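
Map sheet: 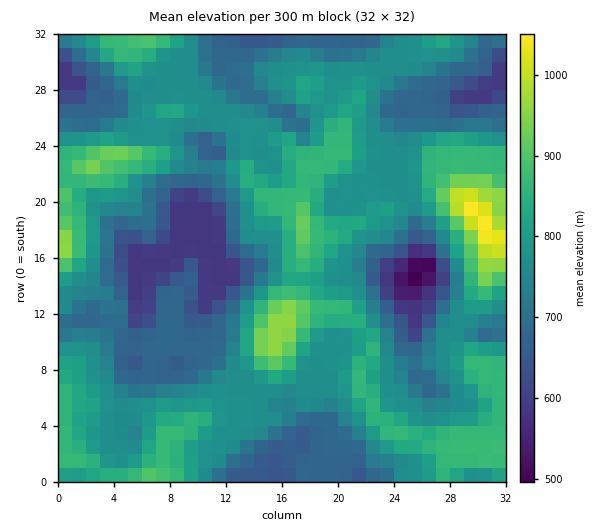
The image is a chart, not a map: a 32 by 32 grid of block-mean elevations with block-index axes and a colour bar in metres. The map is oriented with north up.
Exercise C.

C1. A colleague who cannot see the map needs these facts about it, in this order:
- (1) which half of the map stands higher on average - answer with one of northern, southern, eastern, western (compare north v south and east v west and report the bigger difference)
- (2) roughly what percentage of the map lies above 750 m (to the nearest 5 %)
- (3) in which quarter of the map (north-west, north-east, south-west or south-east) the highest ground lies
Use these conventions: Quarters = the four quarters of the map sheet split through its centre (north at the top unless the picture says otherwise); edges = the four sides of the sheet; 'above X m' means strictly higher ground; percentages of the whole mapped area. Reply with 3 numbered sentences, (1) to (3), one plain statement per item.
(1) The eastern half stands higher on average than the western half.
(2) About 65 % of the map lies above 750 m.
(3) The highest point lies in the north-east quarter of the map.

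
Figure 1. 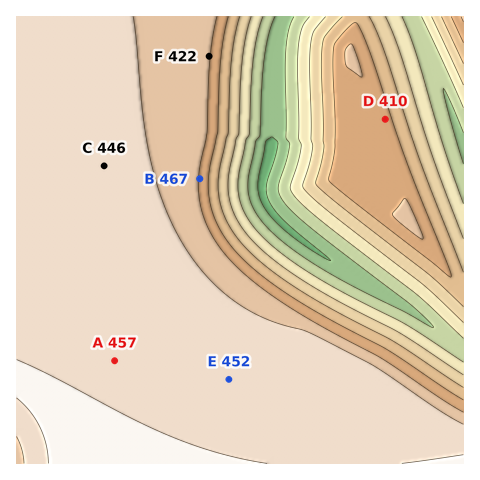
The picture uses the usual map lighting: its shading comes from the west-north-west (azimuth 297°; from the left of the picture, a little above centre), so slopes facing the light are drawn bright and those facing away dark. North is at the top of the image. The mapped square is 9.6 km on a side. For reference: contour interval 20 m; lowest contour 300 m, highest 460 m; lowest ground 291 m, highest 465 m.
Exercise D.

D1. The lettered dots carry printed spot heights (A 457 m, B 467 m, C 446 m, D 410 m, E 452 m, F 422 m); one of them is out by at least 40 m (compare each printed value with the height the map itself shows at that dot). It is B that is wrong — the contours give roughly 417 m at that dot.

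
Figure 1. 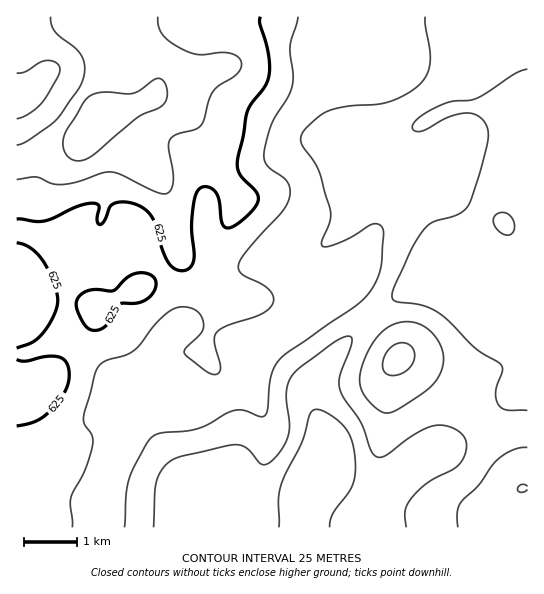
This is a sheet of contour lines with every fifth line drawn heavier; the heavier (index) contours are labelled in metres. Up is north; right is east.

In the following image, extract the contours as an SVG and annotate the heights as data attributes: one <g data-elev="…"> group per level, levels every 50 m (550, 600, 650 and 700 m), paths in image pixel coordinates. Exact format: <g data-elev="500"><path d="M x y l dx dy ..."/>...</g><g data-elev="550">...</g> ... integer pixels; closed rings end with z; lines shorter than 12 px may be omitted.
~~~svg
<g data-elev="550"><path d="M154 527l2-42 3-11 7-9 7-5 8-4 54-11 7 1 5 3 14 15 4 1 5-3 12-13 7-15 0-11-3-29 2-9 3-8 9-10 31-23 11-6 7-2 3 2 0 5-12 31-1 13 5 11 17 25 9 25 4 7 5 2 6-1 30-22 11-6 9-3 10 1 9 3 8 5 4 7 0 12-7 12-7 5-25 13-17 18-5 10 1 16"/><path d="M527 410l-21 0-5-3-3-3-2-6 0-8 7-20-3-7-25-15-26-27-12-9-16-7-26-4-2-2-1-4 3-9 16-36 14-21 9-7 25-8 9-8 11-32 9-35 0-9-3-8-6-5-8-4-9 0-11 3-30 15-8-1-1-3 2-4 8-8 14-8 15-6 18-1 8-2 37-24 13-5"/><path d="M503 234l4 1 4-1 3-4 1-4-4-9-4-3-5-2-7 3-2 6 3 8z"/></g><g data-elev="600"><path d="M72 527l-1-29 15-29 7-26-1-8-8-12 0-8 11-41 4-9 7-4 19-6 8-4 6-6 15-19 11-11 9-6 11-2 8 2 6 4 4 6 1 7-4 8-15 15 0 5 21 17 5 3 6 0 2-2 2-5-7-25 2-9 11-7 34-12 8-5 4-6 0-6-4-7-7-6-20-10-3-4-1-4 3-7 6-9 35-39 7-13 1-8-2-7-5-5-15-12-3-5-1-7 8-31 15-25 5-11 1-12-3-29 8-29"/><path d="M527 486l-5-2-4 5 0 2 3 1 6-3"/><path d="M390 375l12-2 10-8 2-6 0-6-1-5-4-4-6-1-6 1-6 3-5 6-3 8 0 6 2 6z"/></g><g data-elev="650"><path d="M17 180l20-3 16 7 10 0 16-3 23-8 9-1 11 3 36 18 7 1 5-3 2-5 1-8-4-29 1-9 7-6 17-4 6-4 4-5 5-20 4-9 5-6 19-12 4-5 1-6-4-6-8-4-9-1-23 3-19-7-10-7-7-7-4-8 0-9"/></g><g data-elev="700"><path d="M17 119l12-5 13-11 16-26 2-8-5-7-9-1-7 2-14 9-8 1"/></g>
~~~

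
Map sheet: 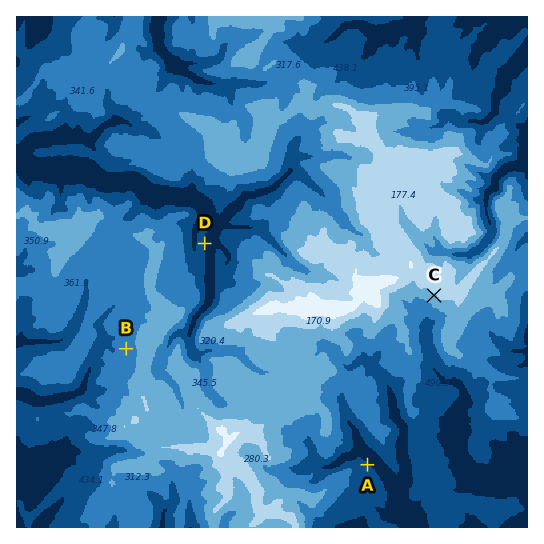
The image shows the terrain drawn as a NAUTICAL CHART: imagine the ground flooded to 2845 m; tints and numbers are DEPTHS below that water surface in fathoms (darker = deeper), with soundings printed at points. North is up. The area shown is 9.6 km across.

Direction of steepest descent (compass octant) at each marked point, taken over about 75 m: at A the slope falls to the NE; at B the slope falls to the W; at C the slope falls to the SW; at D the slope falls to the E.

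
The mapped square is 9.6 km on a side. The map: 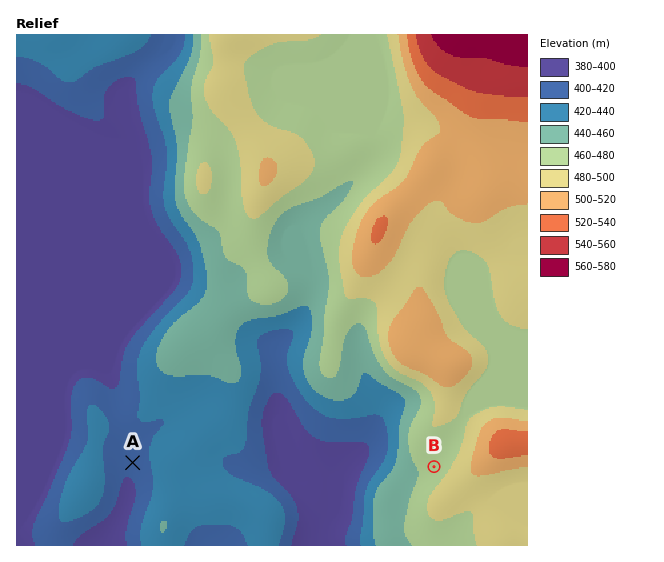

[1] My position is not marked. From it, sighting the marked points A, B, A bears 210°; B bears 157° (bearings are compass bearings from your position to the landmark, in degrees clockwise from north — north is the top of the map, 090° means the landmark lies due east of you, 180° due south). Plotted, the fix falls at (305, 164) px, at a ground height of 485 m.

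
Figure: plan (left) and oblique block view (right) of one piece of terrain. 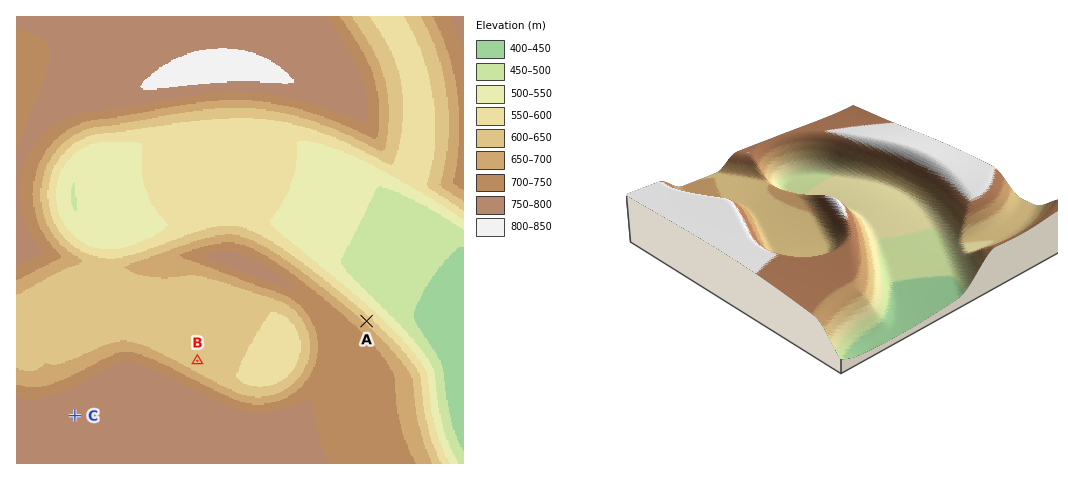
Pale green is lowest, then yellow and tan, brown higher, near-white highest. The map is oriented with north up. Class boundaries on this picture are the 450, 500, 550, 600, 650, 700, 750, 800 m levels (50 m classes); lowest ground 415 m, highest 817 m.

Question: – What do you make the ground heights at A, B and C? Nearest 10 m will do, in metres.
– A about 630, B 620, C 770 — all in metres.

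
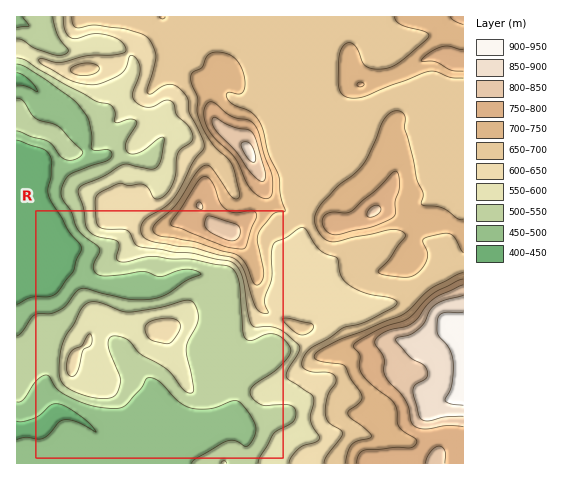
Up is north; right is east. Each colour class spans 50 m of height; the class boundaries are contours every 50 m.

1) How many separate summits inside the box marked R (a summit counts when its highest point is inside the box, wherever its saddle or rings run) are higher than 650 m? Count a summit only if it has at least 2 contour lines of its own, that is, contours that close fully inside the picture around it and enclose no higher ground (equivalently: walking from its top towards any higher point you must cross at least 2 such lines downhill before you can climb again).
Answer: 1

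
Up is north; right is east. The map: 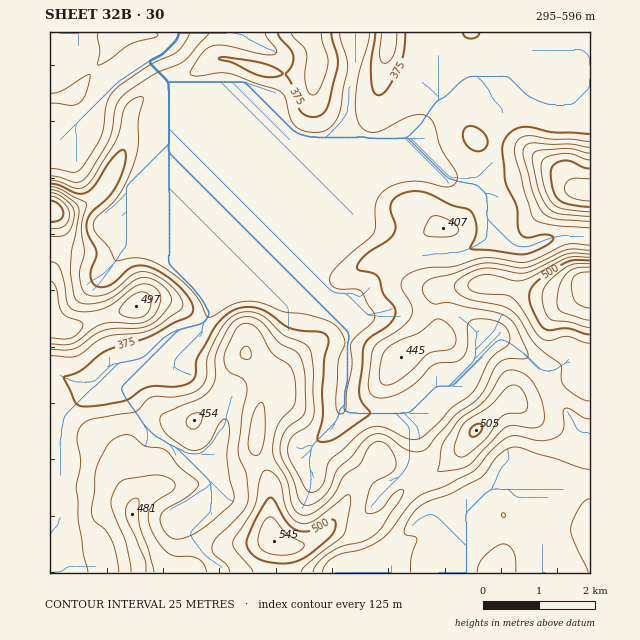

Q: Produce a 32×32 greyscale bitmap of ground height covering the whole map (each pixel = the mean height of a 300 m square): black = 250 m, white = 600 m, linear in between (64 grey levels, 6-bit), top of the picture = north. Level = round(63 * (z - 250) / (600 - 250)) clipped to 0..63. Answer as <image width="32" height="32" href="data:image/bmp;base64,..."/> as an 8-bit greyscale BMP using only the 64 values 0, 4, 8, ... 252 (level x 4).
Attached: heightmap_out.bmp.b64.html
<image width="32" height="32" href="data:image/bmp;base64,Qk02CAAAAAAAADYEAAAoAAAAIAAAACAAAAABAAgAAAAAAAAEAAATCwAAEwsAAAABAAAAAAAAAAAAAAEBAQACAgIAAwMDAAQEBAAFBQUABgYGAAcHBwAICAgACQkJAAoKCgALCwsADAwMAA0NDQAODg4ADw8PABAQEAAREREAEhISABMTEwAUFBQAFRUVABYWFgAXFxcAGBgYABkZGQAaGhoAGxsbABwcHAAdHR0AHh4eAB8fHwAgICAAISEhACIiIgAjIyMAJCQkACUlJQAmJiYAJycnACgoKAApKSkAKioqACsrKwAsLCwALS0tAC4uLgAvLy8AMDAwADExMQAyMjIAMzMzADQ0NAA1NTUANjY2ADc3NwA4ODgAOTk5ADo6OgA7OzsAPDw8AD09PQA+Pj4APz8/AEBAQABBQUEAQkJCAENDQwBEREQARUVFAEZGRgBHR0cASEhIAElJSQBKSkoAS0tLAExMTABNTU0ATk5OAE9PTwBQUFAAUVFRAFJSUgBTU1MAVFRUAFVVVQBWVlYAV1dXAFhYWABZWVkAWlpaAFtbWwBcXFwAXV1dAF5eXgBfX18AYGBgAGFhYQBiYmIAY2NjAGRkZABlZWUAZmZmAGdnZwBoaGgAaWlpAGpqagBra2sAbGxsAG1tbQBubm4Ab29vAHBwcABxcXEAcnJyAHNzcwB0dHQAdXV1AHZ2dgB3d3cAeHh4AHl5eQB6enoAe3t7AHx8fAB9fX0Afn5+AH9/fwCAgIAAgYGBAIKCggCDg4MAhISEAIWFhQCGhoYAh4eHAIiIiACJiYkAioqKAIuLiwCMjIwAjY2NAI6OjgCPj48AkJCQAJGRkQCSkpIAk5OTAJSUlACVlZUAlpaWAJeXlwCYmJgAmZmZAJqamgCbm5sAnJycAJ2dnQCenp4An5+fAKCgoAChoaEAoqKiAKOjowCkpKQApaWlAKampgCnp6cAqKioAKmpqQCqqqoAq6urAKysrACtra0Arq6uAK+vrwCwsLAAsbGxALKysgCzs7MAtLS0ALW1tQC2trYAt7e3ALi4uAC5ubkAurq6ALu7uwC8vLwAvb29AL6+vgC/v78AwMDAAMHBwQDCwsIAw8PDAMTExADFxcUAxsbGAMfHxwDIyMgAycnJAMrKygDLy8sAzMzMAM3NzQDOzs4Az8/PANDQ0ADR0dEA0tLSANPT0wDU1NQA1dXVANbW1gDX19cA2NjYANnZ2QDa2toA29vbANzc3ADd3d0A3t7eAN/f3wDg4OAA4eHhAOLi4gDj4+MA5OTkAOXl5QDm5uYA5+fnAOjo6ADp6ekA6urqAOvr6wDs7OwA7e3tAO7u7gDv7+8A8PDwAPHx8QDy8vIA8/PzAPT09AD19fUA9vb2APf39wD4+PgA+fn5APr6+gD7+/sA/Pz8AP39/QD+/v4A////AGBkcHiIoJyUlJCQoKy0sJx8cHBwcGhgYGRseGxkZGRsYGR0fJCglIiIkJysxNDIvKCMgHRwbGRgYGRsbGRkaGxgaHiAmKCEfHyElKjEzLi0uKSYjHhoZGBgYGhoZGRocGRofIygnIR8fHyElLi4mJCopJSQiGxkYGBkaGhkZGRwZGx8jJyglIR8fHyMqKyIdIiglIyQhHRsZGBkZGRkZGhgaHyIkJSUjIB8fIykoHxkdJSYkJCQjIR4bGRkZGRkZGBoeISIiISAfHyAlKCMaFxsgJCckIiMlJiAaGRkaGxwYGh4gISAfHyAfICYpIRkXGBshJSEeICYqJx8cHR4eHxgaHR4eHh8hJCEgJikjHRkVFhocGhgbISosJiMjIh8fGBgZGhscHyEjIiAlKSYiHBQTFhcXFxcbIigqKScjICAYFhQUFRgaGh0hISMoJyQcFBIXHBsYGBkaICcqJyIiJRcWExITExQUFx0jJScnJBwVEhcfIB0ZGBgbIyYkIiQnGRkWFBMTEhMWHSUoJyUiGxUSFh8iIR0bGhkeISEjJCUkIhwYFxUTEhMaIygmIR0aFhIVHCAhISAcGBkdIicmKCwqJCEgHxkUExUeJSIaFhUUERIVGh4gIBwZGh8oLS4wKSUjJSkqIhsWEhUaGBMSERERERMXGx8fHh8hJSwyNjkoHxscJCkkHBMRERERERERERESFRkdICElKCgpLjM4PCYeFhQZHxsTERERERERERESFBUXGhweICQoKCYoLzY8Ix4YExMTEhERERERERERERETFhkZGRkYGh0dGhsiKi0iHxcSERERERERERERERERERESFhgaGRkYFhUVFhcbGykhFBERERERERERERERERERERETFxkbHBkWFRYZGhwcLiIYEhERERERERERERERERERERMXGRoYFxUVFhwjKCogFxgXEhEREREREREREREREREREhUXFhQUFRUYHykxMw0LEBkUERERERERERERERERERERERERERMVFhkhKzAwCAgLFBYRERERERERERERERERERERERESFRYWGiMpKykICAkOFRERERERERERERERERERERERERQWFxYaHh4eHAgICAwTEREREREREREREhQTERITEhESFBYWFRUWFRQUCQkIChISEREREREREREVGBYSFBUUExMUFRQUFBQUFBQJCQkJDRAREREREREREhcbGBIUFxUUFBQUFBQUFBQUFAkJCQgJCw4QEhISFBYWGBwaExMYFxQUFBQUFBQUFRUUCQkJCQkICQsQFRYVFBQXHBoTEhoZFBQUFBQUFBQUFBQJCQkJCQkJCAsPEBARFRocGBAQGRsUFBUWFhUUFBQUFA="/>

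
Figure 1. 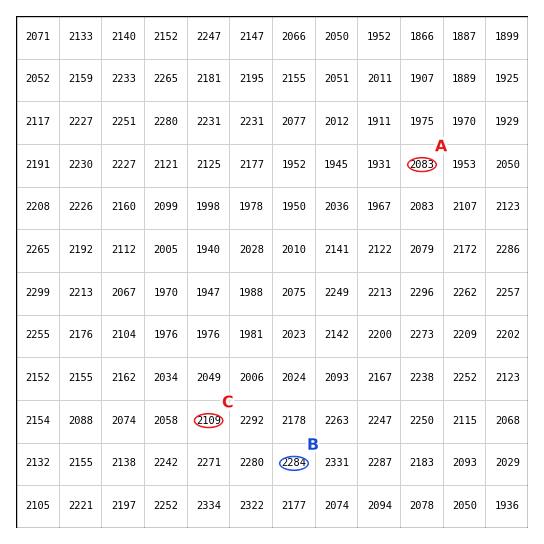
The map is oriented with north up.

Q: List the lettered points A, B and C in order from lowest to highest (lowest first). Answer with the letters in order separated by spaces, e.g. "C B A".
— A C B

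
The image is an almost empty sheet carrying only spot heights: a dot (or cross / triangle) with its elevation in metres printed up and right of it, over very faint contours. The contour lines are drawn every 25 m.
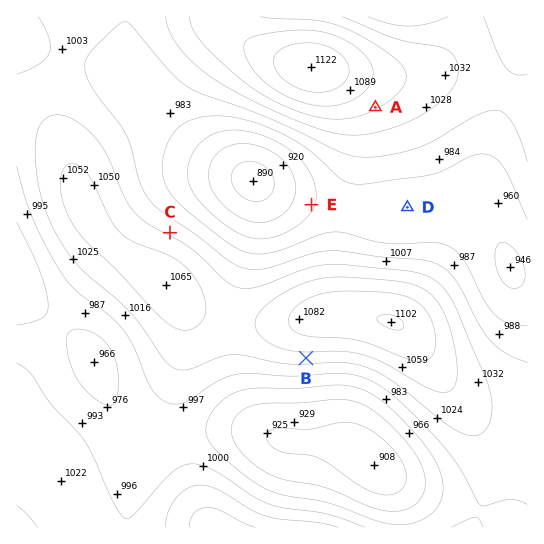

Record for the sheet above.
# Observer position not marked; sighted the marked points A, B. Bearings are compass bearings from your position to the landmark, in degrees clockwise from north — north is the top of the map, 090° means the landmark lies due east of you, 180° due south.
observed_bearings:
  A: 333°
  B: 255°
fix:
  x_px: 479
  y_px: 312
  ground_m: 990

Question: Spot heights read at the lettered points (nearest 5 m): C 1020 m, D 955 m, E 945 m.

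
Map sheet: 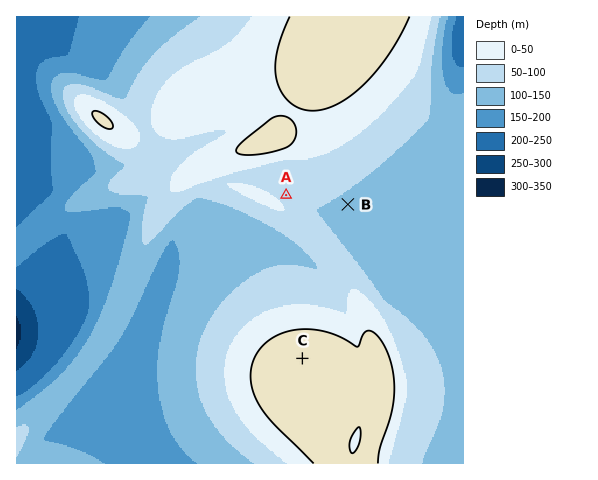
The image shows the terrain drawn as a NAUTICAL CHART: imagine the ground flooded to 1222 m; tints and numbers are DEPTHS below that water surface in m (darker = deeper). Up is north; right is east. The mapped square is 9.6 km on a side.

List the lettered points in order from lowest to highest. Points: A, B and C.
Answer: B A C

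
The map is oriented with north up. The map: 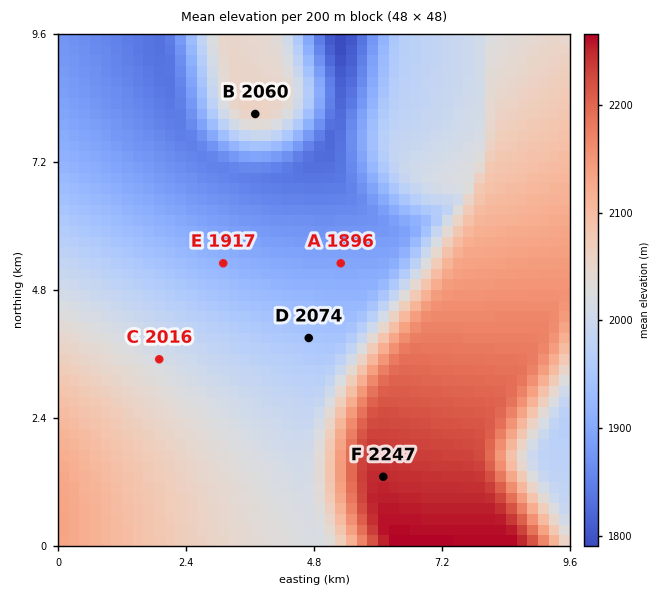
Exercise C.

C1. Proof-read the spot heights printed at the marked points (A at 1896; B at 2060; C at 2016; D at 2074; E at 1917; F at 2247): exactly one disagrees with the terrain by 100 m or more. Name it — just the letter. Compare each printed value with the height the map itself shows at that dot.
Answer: D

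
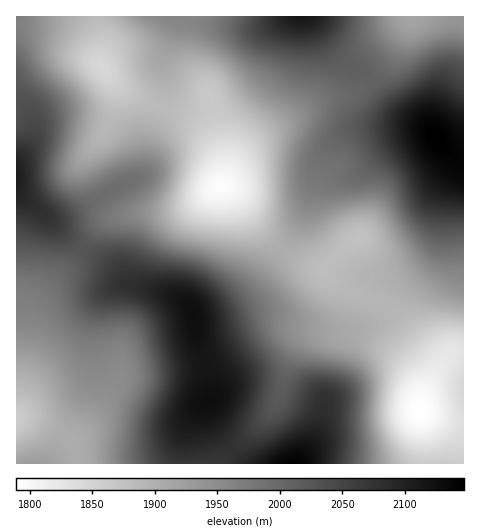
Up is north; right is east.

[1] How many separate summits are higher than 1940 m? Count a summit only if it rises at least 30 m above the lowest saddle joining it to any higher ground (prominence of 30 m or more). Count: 2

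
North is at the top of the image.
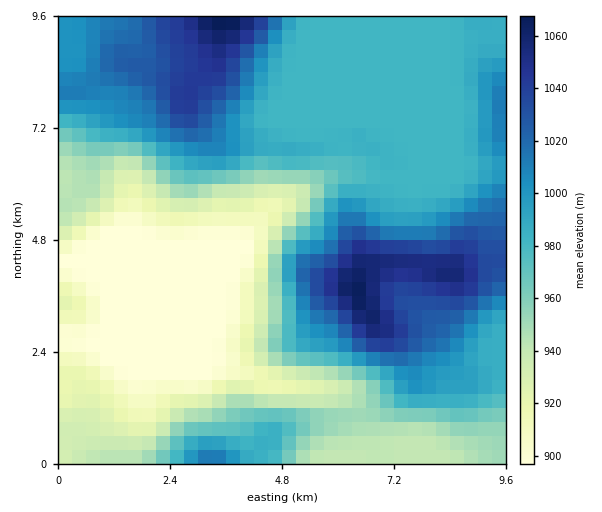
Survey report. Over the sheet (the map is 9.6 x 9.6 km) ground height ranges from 895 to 1070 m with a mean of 970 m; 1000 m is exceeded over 25.3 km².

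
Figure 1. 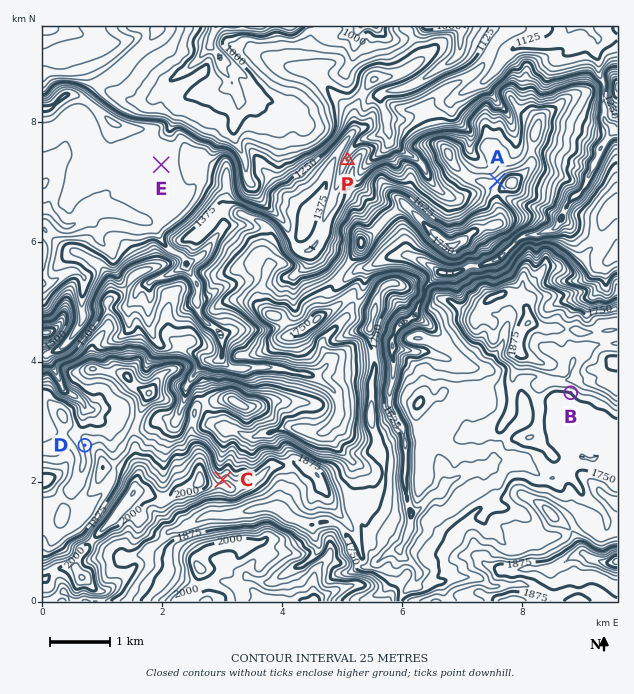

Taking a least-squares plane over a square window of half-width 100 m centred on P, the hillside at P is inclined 12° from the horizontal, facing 316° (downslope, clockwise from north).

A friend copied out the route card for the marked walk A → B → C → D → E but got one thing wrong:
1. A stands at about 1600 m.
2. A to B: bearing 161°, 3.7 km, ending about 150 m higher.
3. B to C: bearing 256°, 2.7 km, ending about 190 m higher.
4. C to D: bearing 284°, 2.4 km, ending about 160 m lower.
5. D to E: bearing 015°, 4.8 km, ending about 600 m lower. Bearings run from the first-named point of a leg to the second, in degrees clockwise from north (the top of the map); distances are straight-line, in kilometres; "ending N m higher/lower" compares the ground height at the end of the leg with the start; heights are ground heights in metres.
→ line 3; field distance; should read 6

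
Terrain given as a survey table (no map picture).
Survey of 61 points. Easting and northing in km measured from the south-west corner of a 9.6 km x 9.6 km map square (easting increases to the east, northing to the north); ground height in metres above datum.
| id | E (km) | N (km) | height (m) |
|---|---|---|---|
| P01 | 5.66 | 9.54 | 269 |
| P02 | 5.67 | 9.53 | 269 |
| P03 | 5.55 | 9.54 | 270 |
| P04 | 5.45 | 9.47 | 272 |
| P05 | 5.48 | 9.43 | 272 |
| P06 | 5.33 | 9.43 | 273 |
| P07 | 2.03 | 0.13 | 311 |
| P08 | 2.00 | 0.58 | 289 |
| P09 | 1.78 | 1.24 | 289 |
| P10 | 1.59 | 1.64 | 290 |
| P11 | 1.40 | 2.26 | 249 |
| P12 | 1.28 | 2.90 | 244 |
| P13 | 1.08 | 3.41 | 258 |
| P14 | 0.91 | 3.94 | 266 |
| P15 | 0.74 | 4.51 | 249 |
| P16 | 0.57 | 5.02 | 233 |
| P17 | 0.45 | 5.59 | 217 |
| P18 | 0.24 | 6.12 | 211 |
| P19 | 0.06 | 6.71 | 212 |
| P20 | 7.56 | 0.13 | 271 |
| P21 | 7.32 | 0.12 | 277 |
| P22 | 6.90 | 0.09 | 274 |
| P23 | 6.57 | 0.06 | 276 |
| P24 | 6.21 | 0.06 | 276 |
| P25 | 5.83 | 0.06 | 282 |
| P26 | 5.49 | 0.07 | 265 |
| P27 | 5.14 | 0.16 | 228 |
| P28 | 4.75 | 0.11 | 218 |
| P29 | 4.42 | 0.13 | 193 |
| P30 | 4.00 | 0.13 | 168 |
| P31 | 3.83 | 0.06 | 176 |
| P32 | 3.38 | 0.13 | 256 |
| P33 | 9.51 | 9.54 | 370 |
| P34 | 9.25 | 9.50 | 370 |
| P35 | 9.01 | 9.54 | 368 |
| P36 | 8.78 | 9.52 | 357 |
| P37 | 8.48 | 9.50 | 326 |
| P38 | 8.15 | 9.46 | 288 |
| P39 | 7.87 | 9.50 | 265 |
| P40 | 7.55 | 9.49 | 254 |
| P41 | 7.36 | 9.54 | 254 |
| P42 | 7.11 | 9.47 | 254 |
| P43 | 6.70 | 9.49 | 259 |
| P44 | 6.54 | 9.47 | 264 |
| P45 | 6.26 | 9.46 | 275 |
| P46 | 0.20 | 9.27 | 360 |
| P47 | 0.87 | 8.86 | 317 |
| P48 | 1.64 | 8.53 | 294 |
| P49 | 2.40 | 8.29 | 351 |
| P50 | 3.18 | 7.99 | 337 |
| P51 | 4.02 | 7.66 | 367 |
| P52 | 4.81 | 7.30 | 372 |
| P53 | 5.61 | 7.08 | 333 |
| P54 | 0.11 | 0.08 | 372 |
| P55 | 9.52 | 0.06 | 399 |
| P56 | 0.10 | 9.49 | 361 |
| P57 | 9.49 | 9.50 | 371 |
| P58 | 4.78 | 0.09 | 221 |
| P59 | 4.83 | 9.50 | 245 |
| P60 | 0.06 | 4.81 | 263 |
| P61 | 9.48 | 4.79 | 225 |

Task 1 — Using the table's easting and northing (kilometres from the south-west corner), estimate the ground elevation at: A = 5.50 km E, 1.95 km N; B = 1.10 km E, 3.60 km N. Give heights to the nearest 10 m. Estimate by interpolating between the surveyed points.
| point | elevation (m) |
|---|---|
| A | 270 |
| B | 260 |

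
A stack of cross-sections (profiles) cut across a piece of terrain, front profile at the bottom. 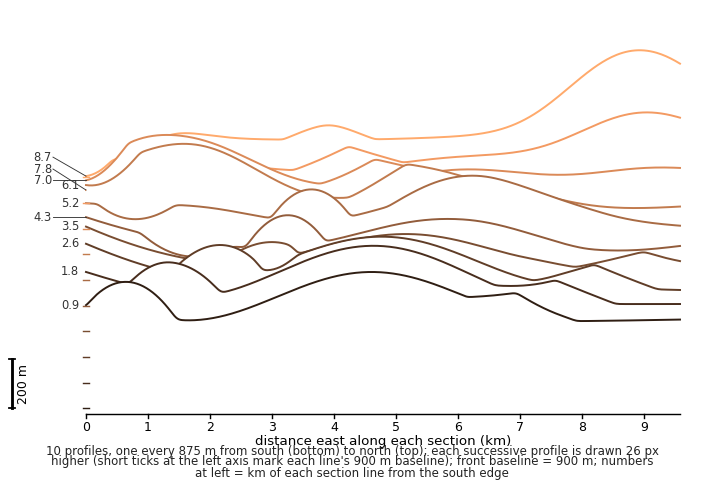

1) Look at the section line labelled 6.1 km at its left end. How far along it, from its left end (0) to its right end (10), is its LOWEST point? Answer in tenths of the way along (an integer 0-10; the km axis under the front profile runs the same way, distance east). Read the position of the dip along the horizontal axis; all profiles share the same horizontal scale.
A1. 9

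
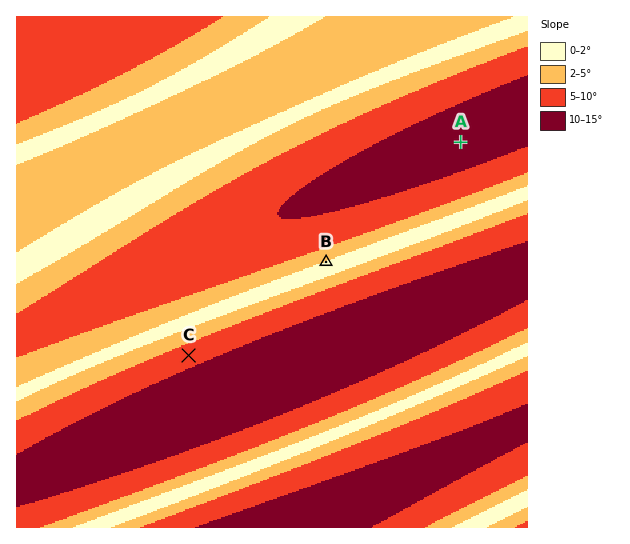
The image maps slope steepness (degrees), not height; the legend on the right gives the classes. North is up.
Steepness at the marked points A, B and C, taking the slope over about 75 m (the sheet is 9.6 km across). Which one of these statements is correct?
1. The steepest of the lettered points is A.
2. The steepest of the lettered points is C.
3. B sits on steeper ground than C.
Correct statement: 1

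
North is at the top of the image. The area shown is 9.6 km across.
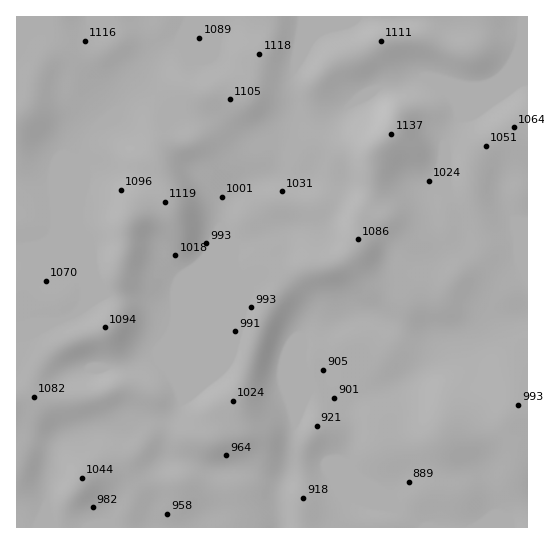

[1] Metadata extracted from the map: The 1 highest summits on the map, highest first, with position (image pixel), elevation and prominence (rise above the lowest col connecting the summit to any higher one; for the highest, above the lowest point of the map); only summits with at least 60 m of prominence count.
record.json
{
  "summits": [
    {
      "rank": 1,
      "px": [391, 134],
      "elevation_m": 1137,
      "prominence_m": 75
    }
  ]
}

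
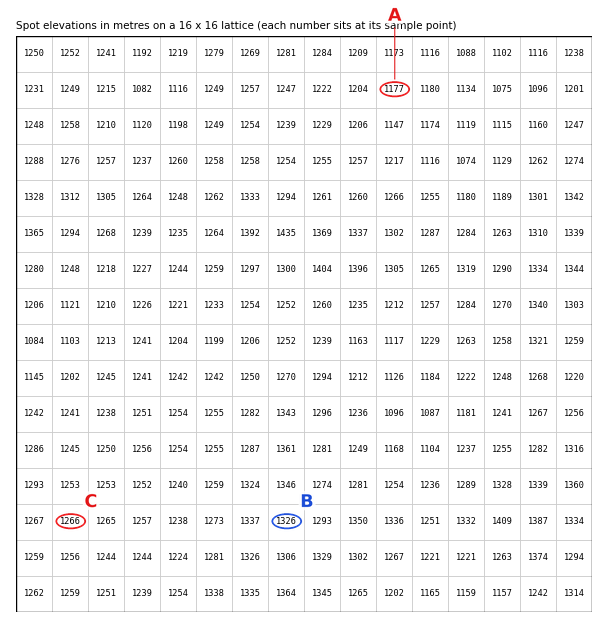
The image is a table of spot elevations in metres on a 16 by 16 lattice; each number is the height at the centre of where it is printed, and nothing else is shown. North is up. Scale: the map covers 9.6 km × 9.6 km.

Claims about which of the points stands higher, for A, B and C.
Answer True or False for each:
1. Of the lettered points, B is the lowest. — False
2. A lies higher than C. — False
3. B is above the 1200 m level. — True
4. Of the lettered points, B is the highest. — True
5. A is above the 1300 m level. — False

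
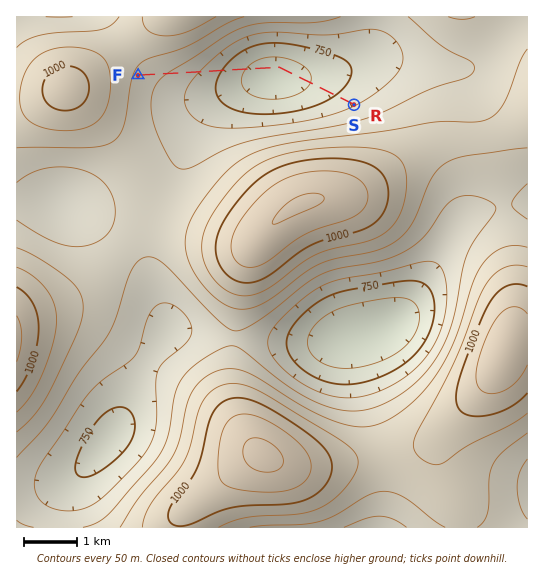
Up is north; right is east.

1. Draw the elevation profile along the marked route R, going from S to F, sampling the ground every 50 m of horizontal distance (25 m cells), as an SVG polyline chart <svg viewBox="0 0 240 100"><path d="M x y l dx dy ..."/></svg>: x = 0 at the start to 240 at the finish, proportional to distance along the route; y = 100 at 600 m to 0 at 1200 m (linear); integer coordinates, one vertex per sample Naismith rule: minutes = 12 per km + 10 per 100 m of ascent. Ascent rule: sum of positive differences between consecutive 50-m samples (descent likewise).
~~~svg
<svg viewBox="0 0 240 100"><path d="M0 67l3 1 3 1 3 1 2 1 3 1 3 1 3 1 3 1 3 1 2 1 3 1 3 1 3 1 3 0 3 1 3 1 2 0 3 1 3 1 3 0 3 1 3 0 2 1 3 0 3 0 3 1 3 0 3 0 2 0 3 0 3 0 3 0 3 0 3 0 3 0 2 0 3 0 3 0 3-1 3 0 3-1 2 0 3-1 3-1 3 0 3-1 3-1 3-1 2-1 3-1 3-1 3-1 3-1 3-1 2-1 3-1 3-1 3-1 3-1 3-1 2-1 3-1 3-1 3-1 3 0 3-1 3-1 2 0 3-1 3-1 3 0 3-1 3 0 2-1 3 0 3-1 3-1 3 0 3-1 3 0 2-1 3-1 3 0 3-1 1 0"/></svg>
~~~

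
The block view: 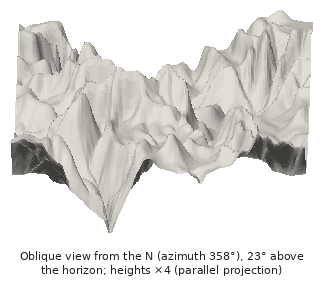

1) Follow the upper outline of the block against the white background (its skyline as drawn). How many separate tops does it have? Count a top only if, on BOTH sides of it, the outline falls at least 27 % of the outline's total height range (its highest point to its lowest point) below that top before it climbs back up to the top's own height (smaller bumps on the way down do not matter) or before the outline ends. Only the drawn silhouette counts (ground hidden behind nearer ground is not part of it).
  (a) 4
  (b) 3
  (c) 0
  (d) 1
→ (d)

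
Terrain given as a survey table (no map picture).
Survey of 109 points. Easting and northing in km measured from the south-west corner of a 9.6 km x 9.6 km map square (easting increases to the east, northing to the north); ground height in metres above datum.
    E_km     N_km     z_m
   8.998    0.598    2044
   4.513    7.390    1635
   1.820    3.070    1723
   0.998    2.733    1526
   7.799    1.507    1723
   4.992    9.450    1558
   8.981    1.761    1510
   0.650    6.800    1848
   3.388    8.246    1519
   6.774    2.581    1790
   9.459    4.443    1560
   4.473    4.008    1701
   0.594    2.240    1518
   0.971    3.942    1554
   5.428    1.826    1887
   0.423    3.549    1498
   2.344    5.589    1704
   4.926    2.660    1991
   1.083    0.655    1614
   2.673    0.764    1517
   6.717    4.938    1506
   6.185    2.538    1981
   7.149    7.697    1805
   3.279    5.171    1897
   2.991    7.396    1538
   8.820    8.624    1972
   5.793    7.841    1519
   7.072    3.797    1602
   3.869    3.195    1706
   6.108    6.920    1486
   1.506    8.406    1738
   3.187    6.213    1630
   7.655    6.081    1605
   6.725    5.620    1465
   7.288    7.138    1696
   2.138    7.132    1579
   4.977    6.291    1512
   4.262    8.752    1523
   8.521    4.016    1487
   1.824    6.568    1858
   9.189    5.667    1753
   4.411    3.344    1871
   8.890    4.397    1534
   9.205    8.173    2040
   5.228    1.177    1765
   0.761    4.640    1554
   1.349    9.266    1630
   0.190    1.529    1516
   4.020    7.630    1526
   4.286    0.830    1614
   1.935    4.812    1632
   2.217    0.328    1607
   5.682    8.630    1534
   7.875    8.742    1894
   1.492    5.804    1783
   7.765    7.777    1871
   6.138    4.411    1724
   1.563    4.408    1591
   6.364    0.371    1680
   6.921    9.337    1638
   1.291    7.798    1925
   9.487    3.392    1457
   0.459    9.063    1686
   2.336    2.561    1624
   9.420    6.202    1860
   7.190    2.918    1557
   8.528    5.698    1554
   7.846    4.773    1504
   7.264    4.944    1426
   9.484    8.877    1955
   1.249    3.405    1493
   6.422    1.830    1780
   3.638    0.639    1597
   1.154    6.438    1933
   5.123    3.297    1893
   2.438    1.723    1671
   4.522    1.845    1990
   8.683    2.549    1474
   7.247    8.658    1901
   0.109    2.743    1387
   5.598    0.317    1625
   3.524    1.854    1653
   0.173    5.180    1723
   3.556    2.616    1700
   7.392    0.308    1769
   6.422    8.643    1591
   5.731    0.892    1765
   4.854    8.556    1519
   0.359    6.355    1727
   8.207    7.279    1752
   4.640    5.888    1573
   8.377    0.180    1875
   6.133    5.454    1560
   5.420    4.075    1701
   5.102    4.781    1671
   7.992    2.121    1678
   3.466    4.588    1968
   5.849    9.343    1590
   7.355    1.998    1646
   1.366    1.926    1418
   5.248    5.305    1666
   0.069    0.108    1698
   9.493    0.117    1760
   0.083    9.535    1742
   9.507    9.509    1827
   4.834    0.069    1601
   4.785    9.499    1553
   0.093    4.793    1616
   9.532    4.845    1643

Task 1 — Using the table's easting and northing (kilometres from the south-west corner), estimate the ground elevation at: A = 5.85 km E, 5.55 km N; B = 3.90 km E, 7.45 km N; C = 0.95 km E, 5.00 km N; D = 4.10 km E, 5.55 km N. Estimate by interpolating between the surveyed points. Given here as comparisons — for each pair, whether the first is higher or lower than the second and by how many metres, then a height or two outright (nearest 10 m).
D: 270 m higher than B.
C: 230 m lower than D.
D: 230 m higher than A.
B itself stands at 1530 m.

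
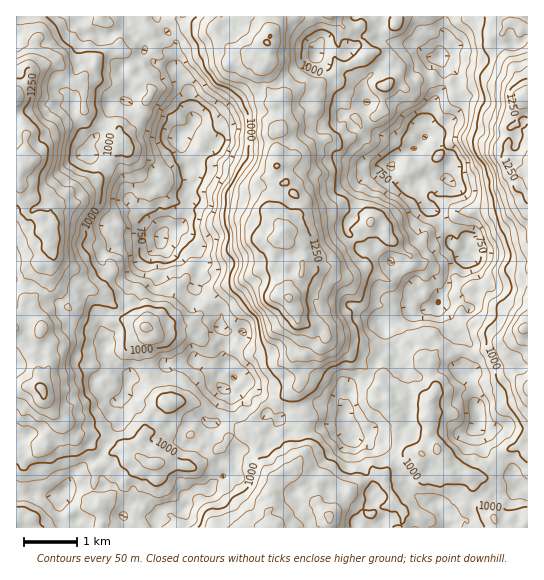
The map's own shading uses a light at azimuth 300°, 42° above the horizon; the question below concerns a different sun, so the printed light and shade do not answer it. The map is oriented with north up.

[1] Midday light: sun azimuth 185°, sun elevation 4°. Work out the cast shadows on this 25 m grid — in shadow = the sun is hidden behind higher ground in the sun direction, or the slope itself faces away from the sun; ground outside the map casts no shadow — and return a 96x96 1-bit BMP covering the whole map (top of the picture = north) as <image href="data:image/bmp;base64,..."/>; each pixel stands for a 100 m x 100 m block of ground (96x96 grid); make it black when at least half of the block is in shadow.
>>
<image width="96" height="96" href="data:image/bmp;base64,Qk2+BAAAAAAAAD4AAAAoAAAAYAAAAGAAAAABAAEAAAAAAIAEAAATCwAAEwsAAAIAAAAAAAAA////AAAAAAAP8AD///f8AocACA6P8bn////8AAMBABf/gDiP///8AAAfAP//4AAP///8eDA/Af//8AAH///8fDj/A///94AD///8/D3+A////+AB///7/HP4Af///+AAf//7/wPAAP/8KcAAP//B/4PAAH94AYAAH/8A/8GAAP8QAAAAH//B/90AD/8AAAAAD//w//4AH/4AA4Dz///5//4AP/AAAQH///////4A/+DAAEP/9/////78/+CAAH//5/////7///0+AD////////77//w8AH////////77//4AD/////////77//4AB/////////xx//wAc/////////hh//gAf//w4////+Dp/4AAb//gD////8GB/4AAf//IH////8AB/4ABf////////54Mf4ADP//////B/74e/wAPf9/////AP+b//wD/Px////+QH////gP//z////4AH5///wP//n////wADB///gf+/eb///gAAD/P/Af/f4A//+CAAD+H8AN/P4Af+YCAAA+/wAA/H8AH4BgAAA8//AAeA8ADwLAAAA8//AAH8AAABngACH7f+GAD+AAbD3AAHv//+HAD4AA6PnAAP///8/7/4AP5/gAB////8///wA//+AAD///////fwA//8AAB//X///+fgB//8AAP/wH///+fgD//8AAHPgD/////AD//+AA/PAD////+AP//8AP+HAB/4//8A///+AP8AAB////AD////gP8AAI///8AB////+H4B4cD//8AB/////D4B48B/+cAH///+vh4//8D//sQP///8GB9//4f//kAf///+AA///B///gAf////AAD/+B//+AAP///+wAD/+B//8AAv///4wED/4P//wABn///4A+D/4P//gAOj///4A///4P/4AAGx///4B7//4f/wAAHgf//+Dz/////gAAfgP///vj/////sAAPwH///n///////gAH8H///H///////gAP/D//7B///////gAP/j//75///////gBP/hn///f//////ABH/wD///v//////AAD/4B///9/////+AAD/4B///4/////+AIB/4B/7/7/////8ALZ/4B/7//////+YA/9/4B/z///////AB/+/4P/z///////AA/+/x//7/7/////Af/+/3//5/x//z//X////3+/8/gf/x/+P+f//38/8/j//x/+P/n//34/4fP//gP8Pnl/+P4fwPf//+D8H/h/9/4fwAP///YAD/A/9/4PAAD///4AB/A/8/4CAAcf/+AAB+Df8D+AAAH//sAABw/f4B7wAAH/gAAgIB/f4Bz8AAD/wDxgMJ/v8P/8AAB/5D594f//vLn8AAA/8B9/5///fBj8AAA/+B5/7///fgP4AQA//g//6f///wPgAw7//4f/4f////mAABwf////+D////+AAfgf8///ED////4YA/5/4P/gAD////4YA/4P4HgAAB////xwA//HwHgAAP///5zgH//gB/gAAI////xh///gA/MAAB8="/>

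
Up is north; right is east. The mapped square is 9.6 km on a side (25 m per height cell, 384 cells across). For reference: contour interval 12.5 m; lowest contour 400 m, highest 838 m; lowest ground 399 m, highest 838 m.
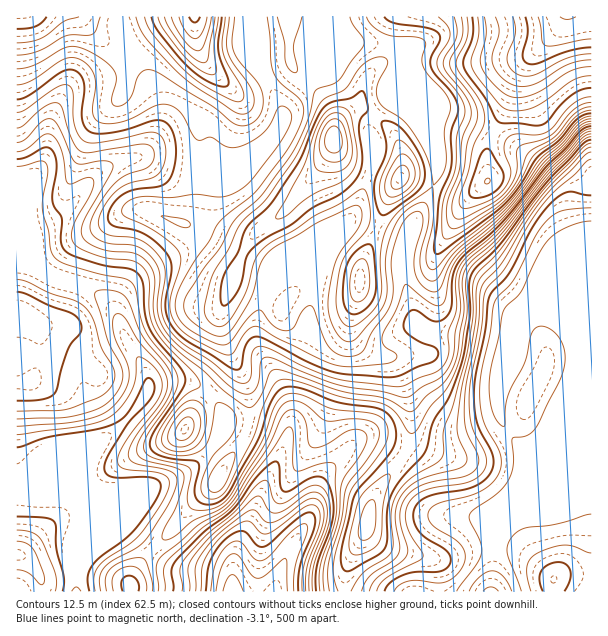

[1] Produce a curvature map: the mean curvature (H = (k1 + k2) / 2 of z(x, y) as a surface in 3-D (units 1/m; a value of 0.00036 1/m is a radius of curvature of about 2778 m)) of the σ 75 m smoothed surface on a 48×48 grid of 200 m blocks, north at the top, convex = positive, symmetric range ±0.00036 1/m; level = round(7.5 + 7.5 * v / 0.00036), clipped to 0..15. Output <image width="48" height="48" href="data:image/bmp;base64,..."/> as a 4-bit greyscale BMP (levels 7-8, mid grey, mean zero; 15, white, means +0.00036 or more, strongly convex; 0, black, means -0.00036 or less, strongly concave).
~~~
<image width="48" height="48" href="data:image/bmp;base64,Qk32BAAAAAAAAHYAAAAoAAAAMAAAADAAAAABAAQAAAAAAIAEAAATCwAAEwsAABAAAAAAAAAAAAAAABEREQAiIiIAMzMzAERERABVVVUAZmZmAHd3dwCIiIgAmZmZAKqqqgC7u7sAzMzMAN3d3QDu7u4A////AFnKVIvf6oq5UliENZzbhTIkV3ZUVoq6h2rJRJ3ut1Z3UkmVJJ3clmZWiqhlZ5q6h6umREm7qGVVUkmmIoztqaqZu7mHeImah7qGV0Noq7l2Qji3IErey7uZmpmHeIeIh6mHV3Uli92nUhe5MAW+7clmZ3d3eId3d3iJd3djac25dBSrYAB878Y0Vmdnd3d3d3eJh3d1N6urySGMswBa37UjRVZnd3d3d3Znd3d3RHms/mBM6ABa38YiNFVVZ3d3d3d3d3ZVQUad/4AZ61N6vepUVmd2Vnd3d3d3d3mFMQJJ/7MFu4Vnet2oiauoZnd3d4Z3d2q6lkMkr+cii5dVV6y5mrzadnd3d3Vnd1abzdyDW/xRWahkRYqpmZu5dnd3d3YzNENYvv/2Jc+TJ6mFNFiph4mWVnd3d3ZmVUMjau/6NI7EFYmFQzaqdohkV4d3d4iaqpdBJa/7NGy1E3h2VDaqd5hTWKdnd6qrurtzEVzpQ2qlI1ZmZlepeKdEaKhnd6qZiKymICiWRpumRFZ4iImoeZY0WKp2d4mYd5zIMCZkWM2VVmiZmZqXi6UjZpqWd3iId5zHIUZlatpUWJq6maqZvcYjZnmnd3iId5qEI2d2i7YkeruqqZqpv/giZ2moZ3eIeJlCNomZq4M3qqiKl2iInOpDV3mXd3iIiaciaJu6zHNquXaKlkVmeblTR3mHd4iZq6Yjab3KzYR7t1aLp1VVestjR3h3d5mZqnVEac65rJVqp1aLy4ZFjPxSNnd3d6mHd2VVV72nnLZHqWV77aZFndkyRmd3d5dVVVZkNYunjNg2eXRr/ZU3zZQkZld3d2VVVWZkNGiYi9k2d3Rb/XMp/WEmdlZ3d3Zod3d1Rnd3esozd3VK/XIo/nI2dlV3d3ZpmYmGV4h2V7tyNnc3zZMW77ZVVURnd3ZoqrqXaJmGVq3IY0ZTjLUCn/uYYyRWd3V3ecy5mqqYZp3dyVNCSccAXP26hBJWVXWIVZ3by6mYdnm824djJ8kQKv7MthA2dnWaY1rMyod3dVV6y5mWJd1xGO/f+0AEiHR7lDaal3d3ZlRYu6mZQ8/3FK7//6IBaVRJpjRnZXiHd3RGq6iKUo/8IFre//gQJWQ2qFRVRGmYd3dEeqmrcT37IDnLrOtiAKY0mnVURGmYd3dkR6zuchrnIVrLdpu5EMhEm5hmVGiYd3ZlNJ/+MzzDU3q7dHz/ULdFm7qYdWiYZ4hmMm/8Eo2DdIiaho3/cKdFiruqh2iGVpqFQjv6R6hHdFVpmIrOkqhUaKqqmHdlSMyFREi5iVR3dBRomYeKuKlkRomZiHZVjNtlZ3ZnqUd3YTaJmYd4mZmFRXiIh2VZ3rdGmoZFu1d3JImqmZl2ZoiGRXiIdlWN+2NHuXdlnJZ1e8y6mrqGVIiGVoiHZUbPtRVYqHd2aZd1i8y6mruoZoiHZ5mHVVnugSdXp3d3VmZkNFiZh5q6qZmXeZdlVorvkidXp3d3VndlQiWIdniaqZqYiYVVaavvxCdYqHd2eaqql0WZdniJiA=="/>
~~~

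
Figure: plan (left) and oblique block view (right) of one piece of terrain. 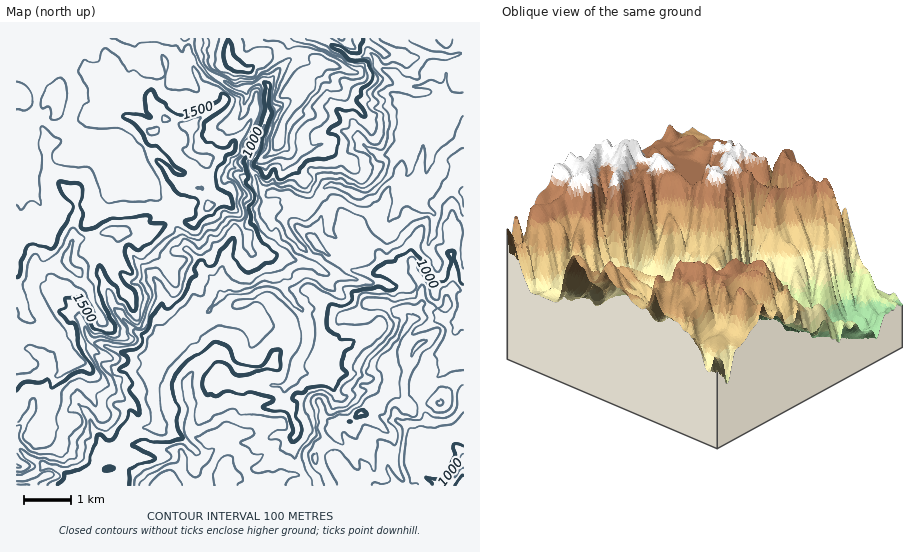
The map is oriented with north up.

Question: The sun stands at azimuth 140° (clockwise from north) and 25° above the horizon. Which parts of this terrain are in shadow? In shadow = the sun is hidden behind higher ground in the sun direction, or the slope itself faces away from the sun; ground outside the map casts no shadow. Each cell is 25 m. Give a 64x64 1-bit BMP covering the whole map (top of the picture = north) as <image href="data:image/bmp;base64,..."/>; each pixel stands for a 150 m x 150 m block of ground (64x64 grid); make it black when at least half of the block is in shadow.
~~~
<image width="64" height="64" href="data:image/bmp;base64,Qk0+AgAAAAAAAD4AAAAoAAAAQAAAAEAAAAABAAEAAAAAAAACAAATCwAAEwsAAAIAAAAAAAAA////AAAAAADAAPAAAAAAAvAA+AAAAAADGBD8CAAAAAFACf4YAAAAAAAA/BgA4AAAAAAHAAHgAAAAAM8AAeAAAMAATjAB8AAAwAAIOAH4AABgAAEwAf4AACAAAQAcb4AAAAAAAABPwAAAAAAAAO/gMAAAAAAD//A4AAAAAAH/gBgAAAIAAf/gAAAAAwABn8ADAAADgAAGcAAAAAPgAAD4AAAIATAAAfwAAAAAMAAB/IAAAAAAAAD+YAAAAAAAAH4wAAAAAAAAHwAAAAAAAAYIAAAAAAAAB4IAAAAABgAH/8gAAAAD4Af/yAAAAAA5j//cwAAAAAHP+BzAAAAAAIcADMAAAAAAADgM7AAAAAAAMQDuAAAAAAAHAI8AAAAAAAcYDwAAAAAAD5gPOAAAAAAHiAc/AAAB4AHMAB+AgAPgAPwAAAAAAHAAXAAAACAAMOAAAAAAAAgYMAAAAAAAAAgYAAAAAAIAAAwAAAAAAAAABAAAAAAAAAACAAAAAABgAAIAAAAAAHAAAAYAAAACeAAAAgAAAAI4AAAAAAAAAzgAAAAAABABvAAAAAAAAcCcAAAAAAAB4N4AAAEAAAB43gAAAAAAABjYAAAAAAAgB/wAAAAAAAAO/gAAAAAAABgfAAAAAAAAAAeAAAAAAAAQAwPAAAAAADAAP8AAAAAANAF+AAAAAH+0EfAAAA=="/>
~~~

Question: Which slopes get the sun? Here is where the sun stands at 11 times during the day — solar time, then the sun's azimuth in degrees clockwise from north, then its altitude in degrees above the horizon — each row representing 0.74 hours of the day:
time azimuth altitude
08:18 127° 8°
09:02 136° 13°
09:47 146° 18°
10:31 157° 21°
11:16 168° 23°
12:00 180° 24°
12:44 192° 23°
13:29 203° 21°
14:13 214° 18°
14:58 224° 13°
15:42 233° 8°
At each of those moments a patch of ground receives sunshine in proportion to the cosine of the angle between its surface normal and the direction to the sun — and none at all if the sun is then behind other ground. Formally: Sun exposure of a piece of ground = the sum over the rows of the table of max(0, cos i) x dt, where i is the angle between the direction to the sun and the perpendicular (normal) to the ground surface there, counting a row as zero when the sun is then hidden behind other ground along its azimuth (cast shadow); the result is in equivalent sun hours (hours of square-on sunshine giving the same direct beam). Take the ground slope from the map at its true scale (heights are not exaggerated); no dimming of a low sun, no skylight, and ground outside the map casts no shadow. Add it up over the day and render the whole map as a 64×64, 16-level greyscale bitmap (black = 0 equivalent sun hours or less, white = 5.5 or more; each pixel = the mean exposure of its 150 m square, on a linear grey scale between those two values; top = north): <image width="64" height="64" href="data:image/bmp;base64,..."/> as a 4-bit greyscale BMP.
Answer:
<image width="64" height="64" href="data:image/bmp;base64,Qk12CAAAAAAAAHYAAAAoAAAAQAAAAEAAAAABAAQAAAAAAAAIAAATCwAAEwsAABAAAAAAAAAAAAAAABEREQAiIiIAMzMzAERERABVVVUAZmZmAHd3dwCIiIgAmZmZAKqqqgC7u7sAzMzMAN3d3QDu7u4A////AABN7sh1iYd2ZCNYhURWiYmGQ1eIiHlkV4qsyasyJLs0gwKIaqhYuphRERNEQ1Z4l0ISNXdXuzRouqtnpFJrvULsYAKf/pJIdBEAABNTQ0MzNVNDMTrZRXm3l2hkWaiYUQAWnv78lSARIQAABFMTQkZ3hzMiaZZni3mXd2Zmd4eWE8//zIeHZVVmdkNVMkUwE0RHciFFNnm6epd3h2Vndnps3cmId3iJd5hjIiAWu4UyNDFHMSEWnderiJqYdWdma6uqmHeKp6pzAAAAAEqJu6mIhREyEiW8eqU3zZh2ZmaqVHh3m7x524ZSAAAEkwEld3eJmIUzSMl7mIzZV4h4iZeDR4dpunvtqYhTI2dRAAAAE2iaYlVlWdy67FEmu6m7qKU1h0JEe8u6inVmdUMRIRERERETd4ggI43GZmzvvv/ZqFZ5gwOLY0aYRGdlZjMRIyAAAAJZhQAAJWnIntm9/sqId3iJR6hVWZREZ4mHUhITNEMQFFeVAAABWHu2JJurmHiGd2Wat4vHIlVniYUzMyETMzMmQzEAAAEBSKQjIiNnibh5mrqqzHVEVGd4ZUVTIRAAAiABAAABNCJ2ZlQhEmirzIzsy822aHVUVnZmZWMjRDRGUSEAAAAjJFp4ZlIQS+7am+7+61ITNEREREeFRpzMyqpkIAAAABJ4eYiHhiE2u6l1jv+zEiJGdkMiJpl4iHZ5qFRFQhEkVnqXeJl2YwBWZndWqTNquoZVQyIRaruEESV1RERUJFVURHdnqWZTIkREmZhBNmQzVmQzIhEWqWQyM0VmQ0VFRSISJWSKdmZkdnu6hCNCAVrdllQiIRJERVRDNHhjRWdBMhERZErchomqu6lkVCR7/+t1aGMiMxEkVVQyRnRWeJdCERJHEpy2NomGVUNDXN/XJKl2dkMyEiNVVUM1VGaaiZdCIUpQBalDMiNWQkVd+3Vtypd3YxIjNFVmZVU0ZovKh2QzN7YAJVEzRoQhJXlzI66ZuoeIUyI0Vmd4dSV2aKuodWh0e6MDdGeJYjZ3hzM1uoqLuHiDSamHd4hiJWZkI3q6usgiNIqXR5lFhnqWI3iXm4vbh4hEaIh4hiFIh2EAGN7FEAN2SKdIpkZomKREe4eaqN2oeGESNHhiEniIMAAjIQAAACAUR3lkZnu7hVV4VFVozKmHdjIAEhEXqnIAFCAAAAABUSFZZ2aHmcxmeIMBJHi5iZdovdkgAzASEAAgAAAAAAIgAEI0eYm92kOJZYdViZiah6mazMq7tQAAIAABEQEiRSEAM0aau7ymZnd7pmqJiKdsyZq8zcynZWchSHVEd0RxEQE1VUNapxJXd5c2zKd7uovJiqzdy7zaUDqTEBEQJ3UhEjREEhFHMkZndFvMghJY2alqmqmIhSAFxiIiNBAzIyFGZlQAACWGd2eHrMyoQSvsmmeXRDIRAYtCI1Z0AAASElRXVCABNYmZiKy5vN3szNrMhYdRIQEYoyNGdkEAAiUxA2hlQyIzRGjMrMmK3u3/y+ymd0ECEWgyJHh0MgASJmEmeGZERDIQACRFZmeZnv6+68lSMQEkURQ2iGRDIiIiYkZVVUREMjMAAAAkURWrmM7v3rMiICIAFERmVURCIiAiJDNTRFVURkIQAAA1UyETv9r/tjNlEAADRFMiNmMjEAEjIVQ0ZmZUQyEQAAEkVmZ83/lFUyVTMQE1IAATVTMQBGQkVUZ4mYdkMzIiMzWJl2SMhYuUNDITITMAABFFQzFFQyVmV3iqh2VVVWZVZ53dpUEohUMCWM6SEAABATVEVUMzQ2ZniHVFZmZmZmZouodlMRMSSc3s3acQFa6jFWRVRERrd2Z2IBJGZnd2ZoqCMjZSAUZa3v/Lmsze/skiZDVFVFh3ZlIRI1Zmd3d3qiJFiGdGg1m47oRu//7IioJWNVY0QndmUjM0VmZ3d3q0WZqrrMdDrNesus//63VXhTRFU0ZUdmZlVmVmZnd2iTWazJermXJN/t7N7cuVVlITJEVUd3h3d4h3d3d3d2aFe4qUARTeogHP+7zMuWIABHZEVVQyFHdniId3d3d3aL23ZUYgECZzAFyWd2mYiEJ9ymRWZTIRd2ZVZ3d3d3eKzqZndkERArgSV4d2QSRTV8yYZFZmM0N3dlVneIiHibuYmImaliIQWjEkiIiZUjiryoiXZmdUZXdmaHd4nN3cuSBrp2d4dTAXQSSLy8u8uKy4d3hFVnVWZ3ZohmeHiZpzFHYgAY3KlQRhE3u9uZZZu3ZmVVQiVTWJeHd3ZlMiQzJ6UAAABL23E2IyOpVDRa22EBRlUzRGQ6qHl3dlRURFNHciMhAAGbcSMVhVzamb23NmZUaaqXqUp2V5dmV5iIVGYxASIhIzMhJBOMl7y63aiEEliqu6ZqwzRVZ2Z3mqdFUhIzM0ZkAAABETWZrL7pepqpmoVDWYvDRWQ0Z4dEVVVCE1VUZRAAVUESM0iHvGbO/su1etqbiaRGVDNYhkNGZVRFZmVyADr//JUjM0jJvv/HQzfNmadkVGVFQ2ZmZmRUVVZ3VUEa3tl86mMhA579c0MkrLqYeJiFRFVVVWZnVERFZ3ZEMUWHMTe8pzJYdCAABFvdy7u8ymd2VVVVVVZVVCV3VDQhV3UyI1Z4l0EAAAASaZdCNWZolmeHZlQ0MyMyRVMRIzJVVVQQE0IiEAAANWhRAAAkVoZHdmd2ZTIQABIQAAAANGVVVCAAAQAAACdVYxAAE0Znh2"/>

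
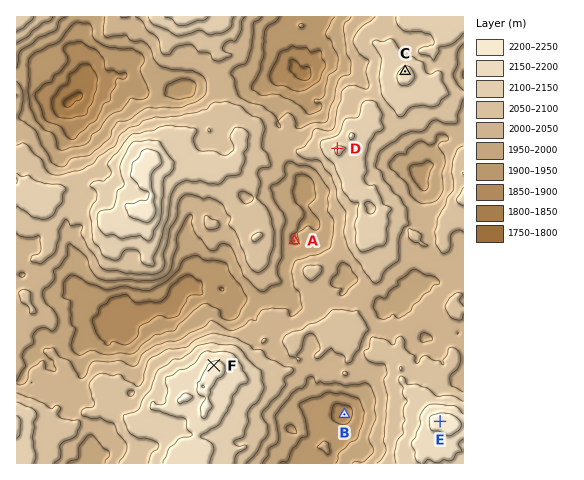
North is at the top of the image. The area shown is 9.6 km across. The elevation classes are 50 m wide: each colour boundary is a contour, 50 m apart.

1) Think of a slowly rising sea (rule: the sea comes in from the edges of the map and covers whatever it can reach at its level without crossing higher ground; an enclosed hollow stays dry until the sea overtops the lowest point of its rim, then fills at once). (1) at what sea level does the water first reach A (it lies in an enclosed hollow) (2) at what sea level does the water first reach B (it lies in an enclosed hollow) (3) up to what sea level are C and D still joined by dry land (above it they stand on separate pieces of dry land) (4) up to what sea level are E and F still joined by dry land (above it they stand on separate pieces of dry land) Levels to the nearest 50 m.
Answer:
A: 2000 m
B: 1950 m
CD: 2100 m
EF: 2050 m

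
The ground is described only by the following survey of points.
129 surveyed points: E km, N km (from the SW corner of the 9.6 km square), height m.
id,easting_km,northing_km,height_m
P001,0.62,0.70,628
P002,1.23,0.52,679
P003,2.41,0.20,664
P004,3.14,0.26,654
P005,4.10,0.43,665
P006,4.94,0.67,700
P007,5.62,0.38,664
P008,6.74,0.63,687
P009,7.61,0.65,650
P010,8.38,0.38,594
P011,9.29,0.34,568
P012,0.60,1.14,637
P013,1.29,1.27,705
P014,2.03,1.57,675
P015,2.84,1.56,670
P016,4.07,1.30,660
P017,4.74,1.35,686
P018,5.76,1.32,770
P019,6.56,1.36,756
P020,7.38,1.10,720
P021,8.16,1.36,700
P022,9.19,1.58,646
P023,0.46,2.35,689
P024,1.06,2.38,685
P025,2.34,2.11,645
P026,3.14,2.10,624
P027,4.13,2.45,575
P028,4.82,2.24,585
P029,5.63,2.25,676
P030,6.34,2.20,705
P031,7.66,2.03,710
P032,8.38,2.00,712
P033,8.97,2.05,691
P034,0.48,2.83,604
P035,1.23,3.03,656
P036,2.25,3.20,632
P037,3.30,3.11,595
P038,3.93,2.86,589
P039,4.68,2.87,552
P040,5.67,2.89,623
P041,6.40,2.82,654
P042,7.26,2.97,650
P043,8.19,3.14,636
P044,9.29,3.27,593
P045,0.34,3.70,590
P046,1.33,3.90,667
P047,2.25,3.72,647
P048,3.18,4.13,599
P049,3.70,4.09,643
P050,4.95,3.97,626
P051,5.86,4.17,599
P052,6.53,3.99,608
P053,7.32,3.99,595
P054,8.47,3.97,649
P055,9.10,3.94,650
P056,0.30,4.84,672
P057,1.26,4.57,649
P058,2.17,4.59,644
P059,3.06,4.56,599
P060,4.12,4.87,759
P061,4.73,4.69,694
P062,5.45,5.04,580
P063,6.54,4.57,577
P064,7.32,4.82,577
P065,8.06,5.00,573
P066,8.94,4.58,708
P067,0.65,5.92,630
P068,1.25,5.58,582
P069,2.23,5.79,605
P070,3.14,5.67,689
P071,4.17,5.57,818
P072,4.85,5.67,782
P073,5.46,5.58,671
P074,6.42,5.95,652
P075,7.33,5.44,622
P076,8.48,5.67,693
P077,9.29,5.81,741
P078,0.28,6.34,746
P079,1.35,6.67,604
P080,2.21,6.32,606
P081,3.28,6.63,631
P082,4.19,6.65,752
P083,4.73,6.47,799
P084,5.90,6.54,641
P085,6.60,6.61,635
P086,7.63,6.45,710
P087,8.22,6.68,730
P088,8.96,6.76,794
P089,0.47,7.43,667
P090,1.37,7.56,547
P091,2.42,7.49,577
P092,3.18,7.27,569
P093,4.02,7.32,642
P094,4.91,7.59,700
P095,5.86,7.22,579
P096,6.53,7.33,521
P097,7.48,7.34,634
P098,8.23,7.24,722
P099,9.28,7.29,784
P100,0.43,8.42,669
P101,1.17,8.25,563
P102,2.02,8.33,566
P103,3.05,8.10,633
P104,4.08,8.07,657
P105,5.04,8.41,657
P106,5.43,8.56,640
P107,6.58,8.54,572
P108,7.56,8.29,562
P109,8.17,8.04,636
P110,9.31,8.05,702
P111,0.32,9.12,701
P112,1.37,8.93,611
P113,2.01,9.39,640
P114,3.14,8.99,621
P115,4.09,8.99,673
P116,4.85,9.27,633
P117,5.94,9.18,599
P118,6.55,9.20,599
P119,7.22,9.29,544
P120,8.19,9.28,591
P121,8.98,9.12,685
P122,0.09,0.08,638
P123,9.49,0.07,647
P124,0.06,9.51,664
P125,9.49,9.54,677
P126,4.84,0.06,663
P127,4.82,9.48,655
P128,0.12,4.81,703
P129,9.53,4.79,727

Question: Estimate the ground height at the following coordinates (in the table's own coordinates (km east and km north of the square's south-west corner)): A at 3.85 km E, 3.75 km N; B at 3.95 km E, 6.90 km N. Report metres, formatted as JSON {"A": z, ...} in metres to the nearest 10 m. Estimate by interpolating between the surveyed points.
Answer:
{"A": 620, "B": 690}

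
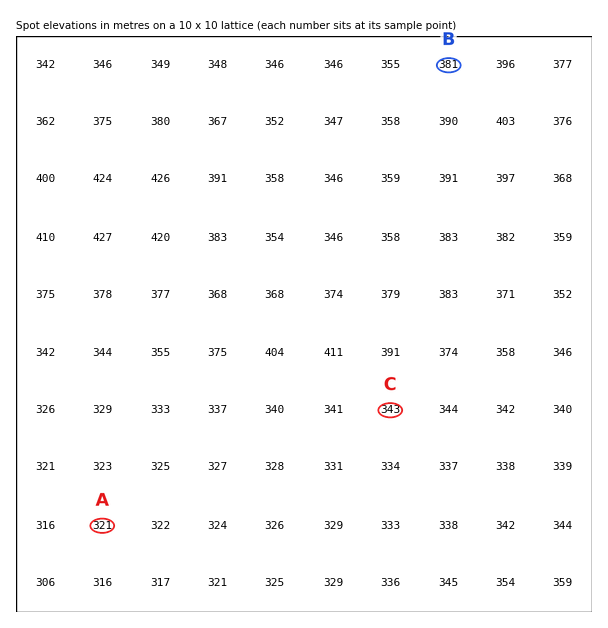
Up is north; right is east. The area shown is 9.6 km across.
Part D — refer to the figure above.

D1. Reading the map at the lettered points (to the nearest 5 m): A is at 320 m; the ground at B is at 380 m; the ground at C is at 345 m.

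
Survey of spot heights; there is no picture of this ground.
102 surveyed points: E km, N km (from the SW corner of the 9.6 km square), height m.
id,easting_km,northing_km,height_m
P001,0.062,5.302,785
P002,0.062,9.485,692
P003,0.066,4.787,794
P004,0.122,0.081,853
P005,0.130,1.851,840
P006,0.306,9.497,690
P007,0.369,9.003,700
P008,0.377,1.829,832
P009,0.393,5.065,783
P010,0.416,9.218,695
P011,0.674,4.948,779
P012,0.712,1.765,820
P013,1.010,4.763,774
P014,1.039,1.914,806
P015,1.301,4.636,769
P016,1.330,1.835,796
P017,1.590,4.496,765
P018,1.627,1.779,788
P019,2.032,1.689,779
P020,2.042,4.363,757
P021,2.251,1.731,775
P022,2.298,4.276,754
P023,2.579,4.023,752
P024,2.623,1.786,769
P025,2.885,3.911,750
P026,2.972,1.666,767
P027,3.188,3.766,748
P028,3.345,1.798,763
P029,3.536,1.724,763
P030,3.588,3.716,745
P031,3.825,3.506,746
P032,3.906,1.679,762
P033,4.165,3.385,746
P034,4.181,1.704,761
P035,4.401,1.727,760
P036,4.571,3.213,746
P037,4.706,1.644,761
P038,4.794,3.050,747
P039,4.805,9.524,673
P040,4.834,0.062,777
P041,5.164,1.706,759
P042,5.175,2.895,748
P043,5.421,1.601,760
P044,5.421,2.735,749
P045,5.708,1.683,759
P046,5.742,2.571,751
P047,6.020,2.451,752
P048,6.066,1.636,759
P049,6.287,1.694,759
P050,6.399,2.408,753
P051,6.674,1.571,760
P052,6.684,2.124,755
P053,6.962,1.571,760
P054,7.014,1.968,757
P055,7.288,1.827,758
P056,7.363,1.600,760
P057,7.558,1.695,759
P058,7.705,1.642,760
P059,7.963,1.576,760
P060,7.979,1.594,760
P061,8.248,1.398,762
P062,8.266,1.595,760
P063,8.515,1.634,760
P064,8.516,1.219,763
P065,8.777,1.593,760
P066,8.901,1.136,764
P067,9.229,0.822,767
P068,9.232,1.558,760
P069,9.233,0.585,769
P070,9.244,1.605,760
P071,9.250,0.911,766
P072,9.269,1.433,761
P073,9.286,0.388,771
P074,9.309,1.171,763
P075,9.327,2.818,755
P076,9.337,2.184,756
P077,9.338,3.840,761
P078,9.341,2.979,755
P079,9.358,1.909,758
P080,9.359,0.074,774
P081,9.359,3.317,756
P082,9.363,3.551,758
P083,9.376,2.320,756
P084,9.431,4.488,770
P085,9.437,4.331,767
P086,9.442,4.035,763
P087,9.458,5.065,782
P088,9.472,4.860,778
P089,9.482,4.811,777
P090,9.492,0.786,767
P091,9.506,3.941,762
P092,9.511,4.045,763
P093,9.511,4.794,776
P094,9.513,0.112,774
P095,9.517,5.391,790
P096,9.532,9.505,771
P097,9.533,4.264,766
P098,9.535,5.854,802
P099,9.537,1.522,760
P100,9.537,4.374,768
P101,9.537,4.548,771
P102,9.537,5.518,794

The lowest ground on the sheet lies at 672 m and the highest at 857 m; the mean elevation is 749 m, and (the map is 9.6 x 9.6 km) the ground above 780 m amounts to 13.9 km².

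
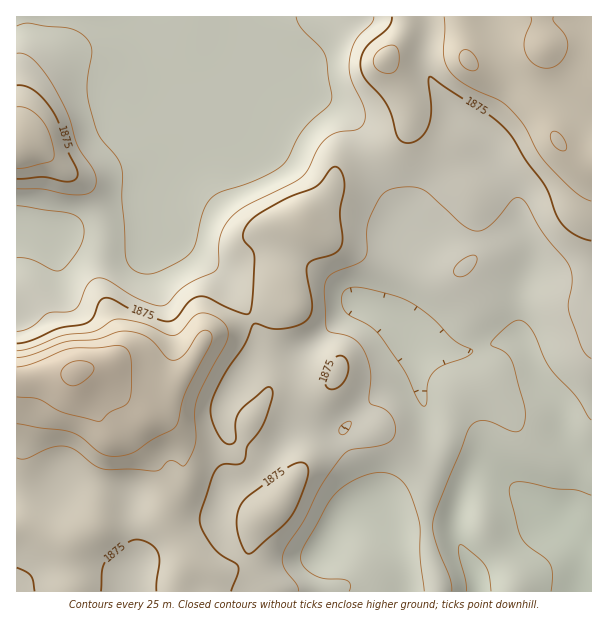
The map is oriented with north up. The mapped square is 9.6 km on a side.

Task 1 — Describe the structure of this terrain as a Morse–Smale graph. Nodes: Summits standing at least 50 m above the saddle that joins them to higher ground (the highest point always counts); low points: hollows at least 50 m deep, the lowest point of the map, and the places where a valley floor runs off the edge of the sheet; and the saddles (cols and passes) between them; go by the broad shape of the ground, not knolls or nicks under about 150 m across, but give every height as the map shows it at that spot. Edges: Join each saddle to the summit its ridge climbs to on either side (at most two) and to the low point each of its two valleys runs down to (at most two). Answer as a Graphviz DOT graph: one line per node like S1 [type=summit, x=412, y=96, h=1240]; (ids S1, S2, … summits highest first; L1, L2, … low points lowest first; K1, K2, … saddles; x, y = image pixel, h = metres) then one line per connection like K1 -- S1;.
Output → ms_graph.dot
graph terrain {
  S1 [type=summit, x=77, y=372, h=1980];
  S2 [type=summit, x=545, y=48, h=1935];
  S3 [type=summit, x=20, y=144, h=1922];
  L1 [type=low, x=587, y=590, h=1784];
  K1 [type=saddle, x=368, y=156, h=1861];
  K2 [type=saddle, x=104, y=230, h=1832];
  K1 -- S1;
  K1 -- S2;
  K1 -- L1;
  K2 -- S1;
  K2 -- S3;
  K2 -- L1;
}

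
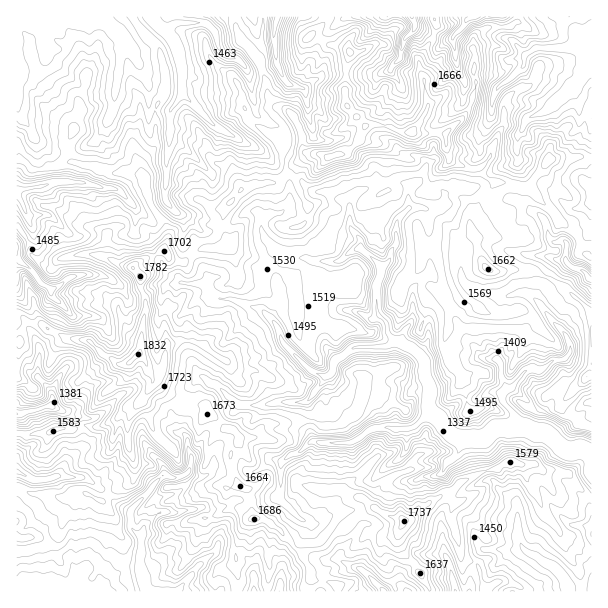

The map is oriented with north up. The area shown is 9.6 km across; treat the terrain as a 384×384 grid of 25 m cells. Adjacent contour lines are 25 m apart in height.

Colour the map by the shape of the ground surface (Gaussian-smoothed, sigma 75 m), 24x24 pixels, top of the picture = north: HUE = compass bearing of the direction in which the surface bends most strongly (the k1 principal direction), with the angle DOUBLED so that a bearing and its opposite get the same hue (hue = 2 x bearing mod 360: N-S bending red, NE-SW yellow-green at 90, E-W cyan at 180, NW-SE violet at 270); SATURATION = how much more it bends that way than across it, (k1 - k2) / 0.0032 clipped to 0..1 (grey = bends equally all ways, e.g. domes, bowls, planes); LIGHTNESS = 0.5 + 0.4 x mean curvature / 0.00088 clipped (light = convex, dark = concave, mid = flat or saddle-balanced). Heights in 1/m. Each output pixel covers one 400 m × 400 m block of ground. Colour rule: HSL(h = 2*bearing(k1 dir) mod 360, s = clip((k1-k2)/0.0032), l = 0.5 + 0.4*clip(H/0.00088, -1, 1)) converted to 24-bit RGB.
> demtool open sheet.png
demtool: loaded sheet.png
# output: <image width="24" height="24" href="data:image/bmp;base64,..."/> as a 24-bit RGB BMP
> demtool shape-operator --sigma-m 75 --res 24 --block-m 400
<image width="24" height="24" href="data:image/bmp;base64,Qk32BgAAAAAAADYAAAAoAAAAGAAAABgAAAABABgAAAAAAMAGAAATCwAAEwsAAAAAAAAAAAAAbXNbgH9lXoJzfV9epcKDVzFrzXk8GGJjyIudnjjI2JpgKmJ4pdq9ntnHuAynoMw8Psx2ruamOw10hte0norVk5u/gzh+k7Zbr53Mra15VF5tcn1nqb2CVCaCY5xKr8YoI5FLxl1asFo8R8KjyJt1diwvVTuXwqCETd1BQg85keuBi4UwWGs/VCowmVhJj8GSe1c7upaAeWaFaINpXtJfHhlc2bjp3KeqFidB3Luna8fPfM3Qd0NlzI7ASG6RwoGW4uDHGhdG0+SPVq+gSEFyn16al9CjjWNAZY+UiYunooennsrMazATH62wd4Iht3knx0yxeNp2PJhLVBwzgJNmXYVTi8PYdtHb6LPbjkLYxZuMfqqAMSxbmblrq35Ze4WwxE4NOHcOu10lgDA35q22BUg2SqgC1lDHm47HftKugFDSeILUobXLkp/IraY4sGM6NVERB3A+9tXs1kKaTyVFacFmgLu0dMapgjykdr+fQomevm+nsN+LkhO01v7NACFCibBWwb1dY1AYBkYOdriuZnKs7KjdL9vn8Kb1RprjEnAthEDS49P41d32SiikkCU/mKb47NX2ZnDcWUO+6OyeDQ+j4rw4ITarb7ihk5DSsKPV0Y/XTx4BhYsAAjMAaE0ILWEKyTU7SCAQFzMPWm0cPCkSKgkN4XYhKzECKzADQBYHW7MX7rzKXcJbTU6CkMXIbMSbZkcdYYMtqoMpkGbJsIu2463kXobPj/LeUhNJreydwM3xSRSnz0+loePfWNJo1fbtAAZOwq7k1ZpEKlcQ47CORa2UPI9DRA4cq9mhamS0pd3cDYeGszuEuqyWs6p2KnQwKxJJ7O3Lm6ojBygsls3k1qrd7JzSujof515pECYNh9Pj4tT3a93Px219VStWvePgfK+yh7mqexNL/7kLADMkt7Xh5NPxth7UlyWzmc6NwGMr7QiZFSwHCzED65hI4GGjmd7tztf9Z+DwaCg97tRbznLXlq7XVLhqrXR4pkZLrBCayVie5HHgBtcAM0UDjRQtSuKfoGxioFyNSZKFqJXJcHf0cvMaouvCTMinLAoHbh4XObyY+uGOkT06S3tHr4Z6g1hMWBZCmMaVc4aOh7M4cn8QtQpyH8OIUbNgoFx9lLPJl5/Mec6pbxpfpeKw0flgMwAXpOHklrLSOAwk2Pt0KGRQhVA6jDZEn7VkaYaiip58fm6FqIOyWN3APzXsUUK6d3qim7l3el8zTGExbjZAoNLNc+LGMwAu99T0AXQRe6MHx/H69tXuQzSxmFCxU3NLk7RxY3iJe5hrhpBHMqh366rHAyswz5yRSUtvr2Fx2fHvdnbLc8rHWZYdVwARFvfngrhwoC2828d6KVkmhixZ5YDUqXbGrJbFkbyVYzBal4hTXpl1jbhtSQciF7DIysuTVVWFsZKKqbJhkk5np8B4NgxFlOKkrxVfqag5jMCugLW0l2/Da7Q1mhMubT0jvcN2kYM8MFuDyoPDt3iTa0OOa7eUhjaaV79fUXWGqoN5k4J7fZF3hT5JgszgXYirK5EPKr2Ts75eYkMXMwkM1PS5HAZD0urkm1i+2ZfMd5msSKNypIEvbz1JWKR5uJihPkSKdJNRToBDpWtaeFiggKfHXaNRTZeUkaHkhinuEdLIlsLrj6zX5evKDCFUtHdWRKiOjMLDo2K6xEiW5Y2dXIM5LXNDdmxBQ3dC1i9TTsqgcN+ZJo6G0D6Btb5ygUNqR52tiEtNiMZFMGFju4p5zrWTEBs8r8x4bM+wKgkLi28hScWEX8bs+6bp1mjbOzWkyqVVFd6HUtNm1EThGECFRpO179fTZF2yXCRgjKiZ3czAGz5HmrpozJ15Gh1epeh8MwUZg97AVk6+p/GlJxJbx0c2rOK/fp7l8NH3LczZ+LDFBiot955/CUwsqUpFlE9iRFyKd4+azbueWE2YOX+Aw1xdJK1wdSVVcKSeYtyrjeG63FSEOBNJ4vXWOI+NnoFHZh5E8t7DXhbUAFSM+MDMgEupJlQyp2ZdToNoX36Av5ODtoSmPZ+acEFs1YBJW0BmsePNkQeYsPpoUgUgHmRG7OJ2T0wdAjw0v+qYhdt+WgRu+ubFBk496p3CeneoSIVvi7F4SVVnfal1sXqCXEFxcLVsfSySi86TegBNgfNQEACM46usWJOwsurY383zV7fmEf/d3Ks0HABv7863gSl9I1wQnnYukGGRgJ53aHuEe4xkiV1VkVOZWshjfjFgl8ohShBulNuJAAF8ntKP2ZiXL59RibMT6GB1AAAz/OXPADMl94iFz2nypcjdeHexf2WS"/>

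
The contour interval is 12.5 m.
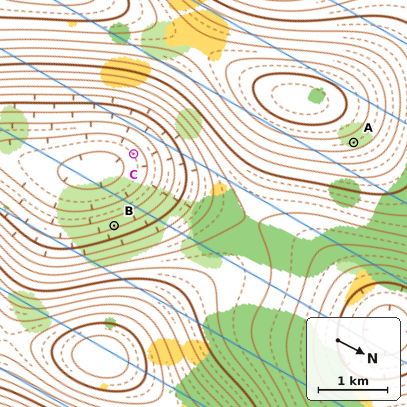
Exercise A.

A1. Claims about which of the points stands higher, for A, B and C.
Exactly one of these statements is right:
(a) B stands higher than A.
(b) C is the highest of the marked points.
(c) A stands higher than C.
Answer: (c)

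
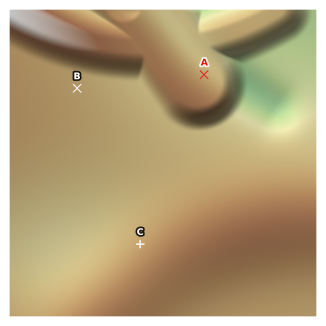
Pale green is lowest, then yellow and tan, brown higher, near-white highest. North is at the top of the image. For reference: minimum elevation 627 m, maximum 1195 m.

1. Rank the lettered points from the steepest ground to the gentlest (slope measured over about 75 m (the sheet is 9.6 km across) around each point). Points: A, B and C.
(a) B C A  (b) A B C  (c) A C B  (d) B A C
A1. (c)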